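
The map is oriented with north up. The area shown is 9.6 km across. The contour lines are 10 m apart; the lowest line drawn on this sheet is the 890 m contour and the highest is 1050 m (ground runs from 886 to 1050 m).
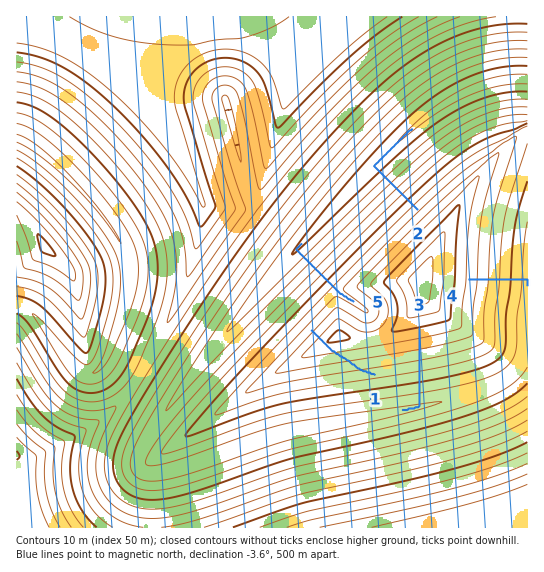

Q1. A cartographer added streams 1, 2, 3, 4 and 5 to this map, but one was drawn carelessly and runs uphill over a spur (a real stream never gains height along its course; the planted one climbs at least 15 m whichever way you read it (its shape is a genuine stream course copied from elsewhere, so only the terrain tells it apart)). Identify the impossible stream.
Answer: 1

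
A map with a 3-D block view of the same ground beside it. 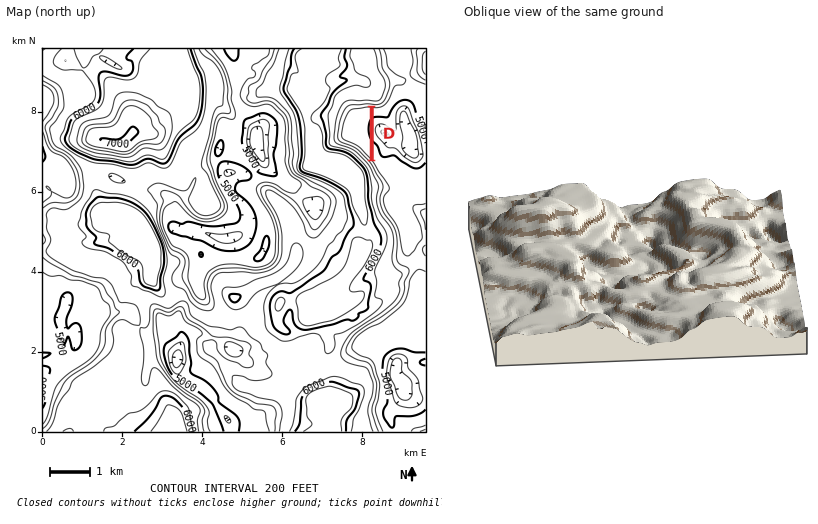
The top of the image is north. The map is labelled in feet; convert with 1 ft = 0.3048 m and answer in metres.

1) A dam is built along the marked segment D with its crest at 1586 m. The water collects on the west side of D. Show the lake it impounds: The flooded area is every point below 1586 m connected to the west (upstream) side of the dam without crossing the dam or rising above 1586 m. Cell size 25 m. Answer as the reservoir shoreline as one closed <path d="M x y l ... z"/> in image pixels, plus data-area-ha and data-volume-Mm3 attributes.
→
<path d="M370 107l-18 2-6 7-5 18 3 6 16 7 10 11 0-51z" data-area-ha="62" data-volume-Mm3="25.10"/>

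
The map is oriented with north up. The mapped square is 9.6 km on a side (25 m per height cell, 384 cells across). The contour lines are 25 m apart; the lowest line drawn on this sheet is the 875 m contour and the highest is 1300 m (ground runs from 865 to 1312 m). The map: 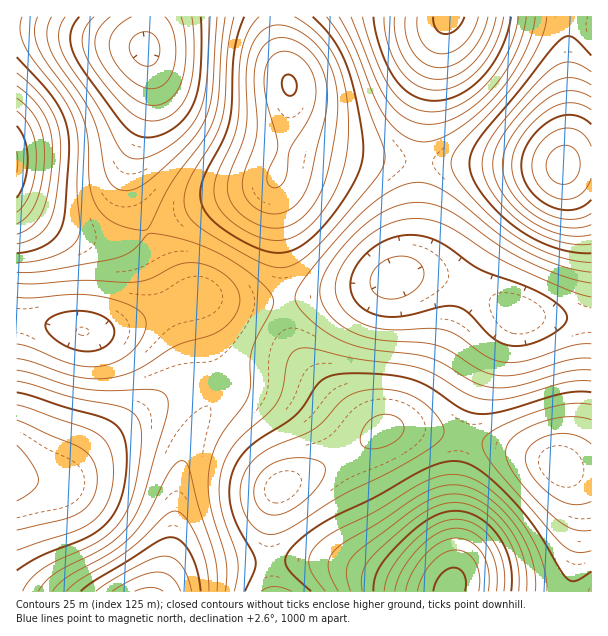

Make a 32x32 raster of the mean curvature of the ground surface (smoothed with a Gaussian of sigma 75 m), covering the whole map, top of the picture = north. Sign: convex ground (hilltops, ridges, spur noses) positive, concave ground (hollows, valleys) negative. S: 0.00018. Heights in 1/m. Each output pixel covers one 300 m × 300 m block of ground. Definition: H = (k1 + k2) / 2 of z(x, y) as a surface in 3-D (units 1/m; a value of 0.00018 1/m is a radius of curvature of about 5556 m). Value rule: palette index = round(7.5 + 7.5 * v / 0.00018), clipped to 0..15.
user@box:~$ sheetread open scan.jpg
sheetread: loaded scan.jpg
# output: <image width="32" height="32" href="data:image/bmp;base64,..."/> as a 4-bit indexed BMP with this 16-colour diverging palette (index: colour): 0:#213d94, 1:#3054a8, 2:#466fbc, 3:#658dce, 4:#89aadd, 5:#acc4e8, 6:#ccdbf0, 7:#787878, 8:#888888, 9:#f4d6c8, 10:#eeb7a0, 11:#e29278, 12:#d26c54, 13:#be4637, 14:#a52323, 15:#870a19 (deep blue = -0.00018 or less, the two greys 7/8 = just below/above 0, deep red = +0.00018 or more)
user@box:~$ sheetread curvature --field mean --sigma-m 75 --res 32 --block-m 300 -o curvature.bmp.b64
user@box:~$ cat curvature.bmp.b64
<image width="32" height="32" href="data:image/bmp;base64,Qk12AgAAAAAAAHYAAAAoAAAAIAAAACAAAAABAAQAAAAAAAACAAATCwAAEwsAABAAAAAAAAAAlD0hAKhUMAC8b0YAzo1lAN2qiQDoxKwA8NvMAHh4eACIiIgAyNb0AKC37gB4kuIAVGzSADdGvgAjI6UAGQqHAHVERDIjV5mGVFVUIAAVirmHd4dTI1eIdDNGZTAABIq6mau6dTNXmYVEV4dAAASKuqq93JUzWLyoZniYUgAmm7qaveyVM2ne65iaqWQiWLzKmb3clSNa7/26mqqGVYrNyoisy4UzWc7tuqq6mHis7sqYm8uWQ0ery6mau6mave7KqZq7l1RFeIiImry6qqzdy6qaqql2VVVmeJvMupiZvMu6mJmpl2VVVnirzLqHZ4q7qHZniZmGZmeJq7updlVomoZDNGiZh3eJqpmZmXVDRohkIRNXiYiImqmHeIh2QzRmQyETVnd3eJqYZVZ4hkMjRUQyNGZmVWeJhkIkZ4dTIzRVVWd3ZDNGeHUhE1d2UyNFd4iZmGQzRnh0IRJGZUM0VpmZqql1RFeZhTIjRVVEVom6mZqpdmeKu5dUNEREVnm7yod4iIiJvd25dlVVVWis7cllRWeJrN7tyod3dmaK3//ZZDRXibze7bmIiIh4rP//2mQ0VnibzcupiImZma3//+uGVVVmeKu6mIiJmZms7//sqHZVRFaKu6mHiIiIms7/3KmHUyI1i83Kh3ZmZnm83rqYdkIRNq3/7JdlREVnm8yYdlQhAUe///2nUyIjV5q6hlQxAAJZ3//8l0IQEkeaqWQyEAACWc/+yoZCEAFHm6lkMiEAE1i8yodlQxAAJpup"/>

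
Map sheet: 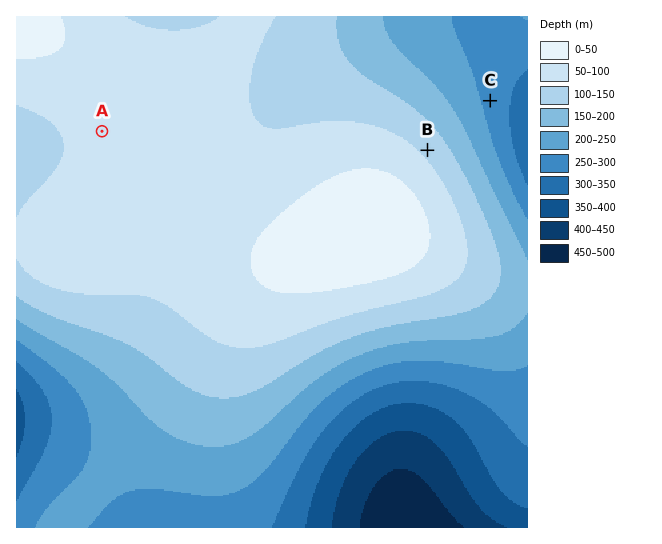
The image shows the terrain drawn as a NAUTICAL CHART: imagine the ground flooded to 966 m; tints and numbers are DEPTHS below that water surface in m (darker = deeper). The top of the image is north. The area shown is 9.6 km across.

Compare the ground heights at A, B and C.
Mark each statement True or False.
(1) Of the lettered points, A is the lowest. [False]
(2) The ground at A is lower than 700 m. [False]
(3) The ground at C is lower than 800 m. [True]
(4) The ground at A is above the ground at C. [True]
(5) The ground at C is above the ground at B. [False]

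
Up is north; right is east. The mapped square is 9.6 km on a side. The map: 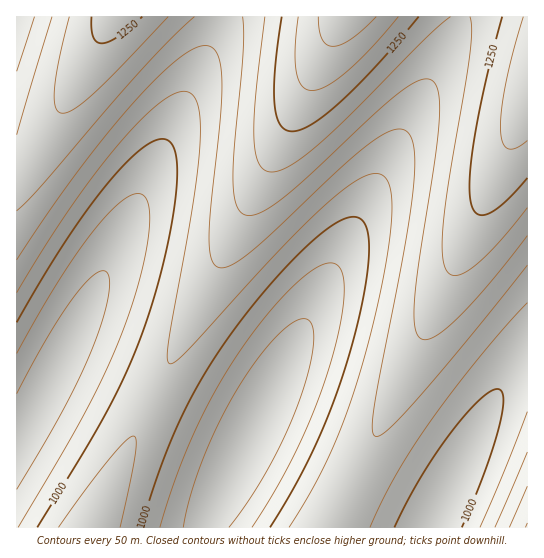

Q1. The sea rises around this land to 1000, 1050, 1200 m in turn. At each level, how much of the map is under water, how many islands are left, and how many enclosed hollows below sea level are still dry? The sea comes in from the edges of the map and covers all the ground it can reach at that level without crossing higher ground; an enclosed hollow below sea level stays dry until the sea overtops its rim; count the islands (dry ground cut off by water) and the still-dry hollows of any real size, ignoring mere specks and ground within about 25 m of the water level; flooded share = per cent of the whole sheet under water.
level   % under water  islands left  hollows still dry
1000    30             0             0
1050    46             0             0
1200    85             0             0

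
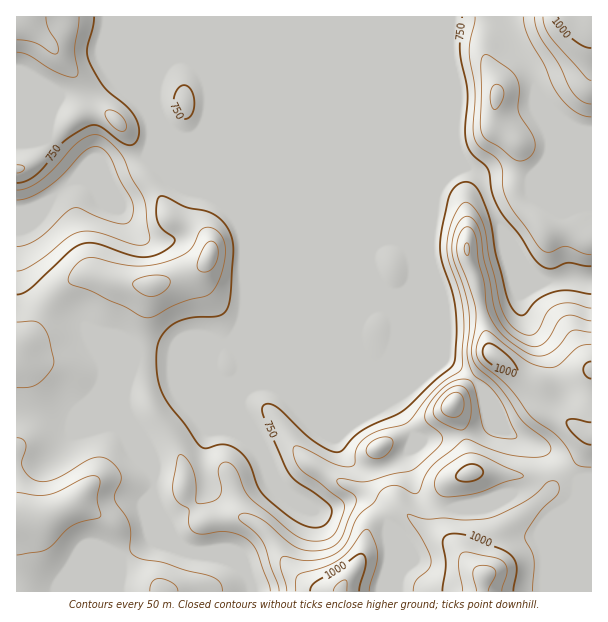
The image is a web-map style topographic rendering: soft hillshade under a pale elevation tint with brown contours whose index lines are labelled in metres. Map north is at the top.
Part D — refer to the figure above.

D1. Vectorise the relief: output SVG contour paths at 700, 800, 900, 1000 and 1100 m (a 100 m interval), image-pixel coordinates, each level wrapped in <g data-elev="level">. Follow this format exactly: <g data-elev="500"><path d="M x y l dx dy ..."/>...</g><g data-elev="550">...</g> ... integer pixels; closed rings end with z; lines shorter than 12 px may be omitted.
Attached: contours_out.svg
<g data-elev="700"><path d="M17 190l12-3 13-8 14-12 16-20 9-7 11-5 7 0 11 7 12 13 9 22 11 18 3 9 5 33-3 6-9 2-40-13-9-1-9 1-12 5-35 27-9 5-7 2"/></g><g data-elev="800"><path d="M222 591l-2-9-8-5-27-7-23-8-21-3-9-5-2-5 1-16-2-9-15-26 1-6 6-10 0-6-3-8-8-7-8-4-9 1-37 21-9 2-9 0-8-4-7-9-1-6 4-18-3-5-6-1"/><path d="M17 388l12-1 9-3 11-12 5-10-5-24-7-12-7-5-18 1"/><path d="M142 317l5 1 6-1 23-12 13-5 17-4 7-5 8-15 4-21-1-13-6-11-8-4-7 2-4 4-6 13-5 6-11 6-15 5-15 3-13 0-44-9-9 3-8 9-5 9 2 6 23 8 32 15z"/><path d="M591 308l-19-5-12 1-12 7-9 18-5 5-9 1-10-6-9-11-6-13-11-50-4-24-3-10-11-16-4-3-5 2-5 6-5 12-5 24 1 14 11 31 4 20 1 21-2 33-1 5-24 18-30 35-30 8-14 9-7 9-1 13-2 4-6 1-9-2-36-18-6-1-2 1 0 11 6 11 20 14 24 20 1 4-2 6-5 15-5 8-9 4-10 1-11-2-10-6-43-35-6-9-8-20-9-7-5 1-3 5 2 21-2 8-9 5-13 1-1-21-4-14-7-11-5-3-2 2-5 26 0 10 4 9 12 8 0 13 2 7 4 4 6 1 18-2 11 0 10 3 8 5 9 11 12 33 1 7"/><path d="M17 173l6-2 2-3-2-2-6-1"/><path d="M119 131l4 0 3-2 0-4-1-5-9-8-5-2-4 0-2 4 2 5 6 7z"/><path d="M17 52l12 3 31 19 11 3 5 0 2-5-3-24 4-31"/><path d="M475 17l-6 34 6 38-2 39 3 13 4 6 14 9 6 6 2 8 1 19 4 11 6 11 27 37 5 4 4 0 12-5 6 0 17 7 7 1"/></g><g data-elev="900"><path d="M457 429l5 1 5-3 3-7 1-9 0-10-3-8-4-6-5-1-7 1-9 6-7 9-3 9 1 5 4 4z"/><path d="M591 332l-15-2-4 1-17 19-7 4-8 2-13-3-20-14-12-13-8-17-3-25-6-23-3-27-5-7-6 1-6 9-1 14 18 57 1 16-5 26 2 10 5 8 16 13 8 9 20 31 25 20 4 6-1 5-4 3-7 2-23-1-22-6-26-11-4 1-33 27-6 9-5 13-3 4-4 0-12-6-6-2-8 2-6 4-7 12-16 13-11 26-11 11-10 5-15 3-29-4-2 3 0 6 7 25"/><path d="M493 108l2 2 3-3 6-11-1-7-5-4-4 0-3 6-1 10z"/><path d="M534 17l2 9 3 9 20 30 12 25 10 10 10 4"/></g><g data-elev="1000"><path d="M359 591l7-28-1-6-3-3-5 1-19 14-23 13-4 5-1 4"/><path d="M513 591l4-24-2-6-4-6-8-5-29-13-19-3-8 1-4 5 3 24-4 27"/><path d="M465 482l9-1 6-4 3-4-1-5-5-3-6-1-10 4-4 5-1 4 2 3z"/><path d="M591 422l-19-3-5 1-1 3 4 7 8 8 7 5 6 2"/><path d="M511 374l5 0 2-2-2-6-5-7-17-14-5-2-4 2-2 8 3 7 11 8z"/><path d="M591 361l-6 3-2 5 2 6 6 4"/><path d="M555 17l2 7 6 7 18 14 10 3"/></g><g data-elev="1100"><path d="M488 591l7-15 1-4-4-5-9-2-6 1-4 4 0 6 4 15"/></g>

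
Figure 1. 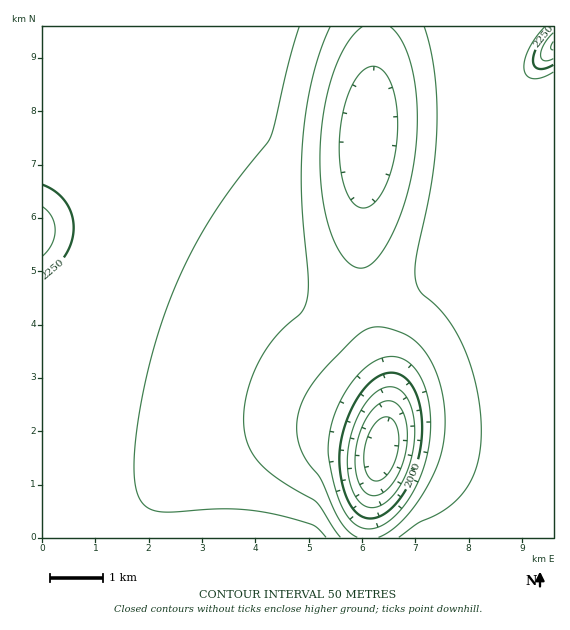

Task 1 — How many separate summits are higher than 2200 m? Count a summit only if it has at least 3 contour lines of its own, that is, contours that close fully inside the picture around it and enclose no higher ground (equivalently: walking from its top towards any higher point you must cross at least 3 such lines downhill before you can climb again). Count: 0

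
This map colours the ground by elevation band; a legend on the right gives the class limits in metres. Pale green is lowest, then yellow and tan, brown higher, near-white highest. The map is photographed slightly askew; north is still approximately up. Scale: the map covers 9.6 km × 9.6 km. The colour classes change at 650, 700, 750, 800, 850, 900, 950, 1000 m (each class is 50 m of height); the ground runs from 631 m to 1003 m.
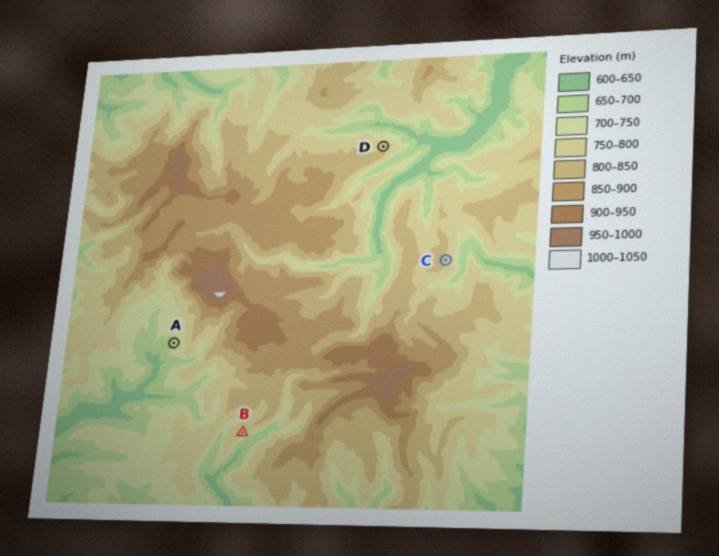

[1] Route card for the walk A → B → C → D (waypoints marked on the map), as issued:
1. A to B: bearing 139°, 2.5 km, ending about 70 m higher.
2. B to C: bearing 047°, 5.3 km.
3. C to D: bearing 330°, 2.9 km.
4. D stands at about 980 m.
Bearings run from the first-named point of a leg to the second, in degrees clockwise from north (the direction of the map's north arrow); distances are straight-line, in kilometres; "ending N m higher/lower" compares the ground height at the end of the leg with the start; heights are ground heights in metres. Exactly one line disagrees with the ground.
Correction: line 4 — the height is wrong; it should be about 780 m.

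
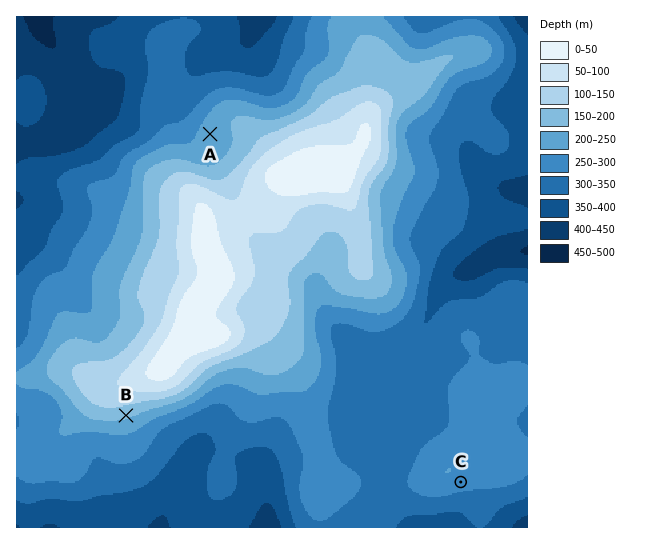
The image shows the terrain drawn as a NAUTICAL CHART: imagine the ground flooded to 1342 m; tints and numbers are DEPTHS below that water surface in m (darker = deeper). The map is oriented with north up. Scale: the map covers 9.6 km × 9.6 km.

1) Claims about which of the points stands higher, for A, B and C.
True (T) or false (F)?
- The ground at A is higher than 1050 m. T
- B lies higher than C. T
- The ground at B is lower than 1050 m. F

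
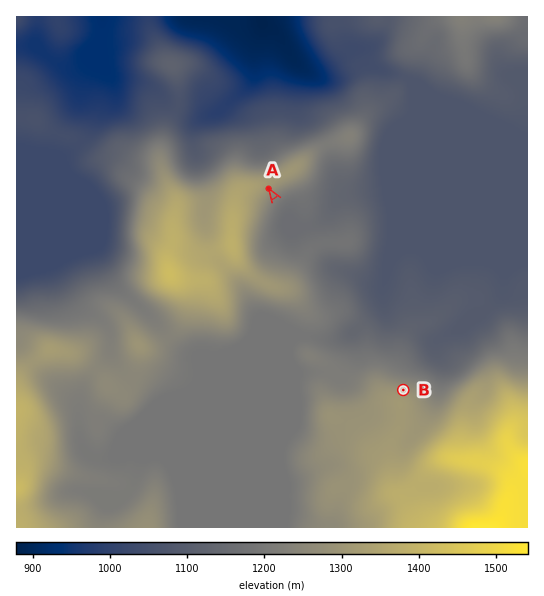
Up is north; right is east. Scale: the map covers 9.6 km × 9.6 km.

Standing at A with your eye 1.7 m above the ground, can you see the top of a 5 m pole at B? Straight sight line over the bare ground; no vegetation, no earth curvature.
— yes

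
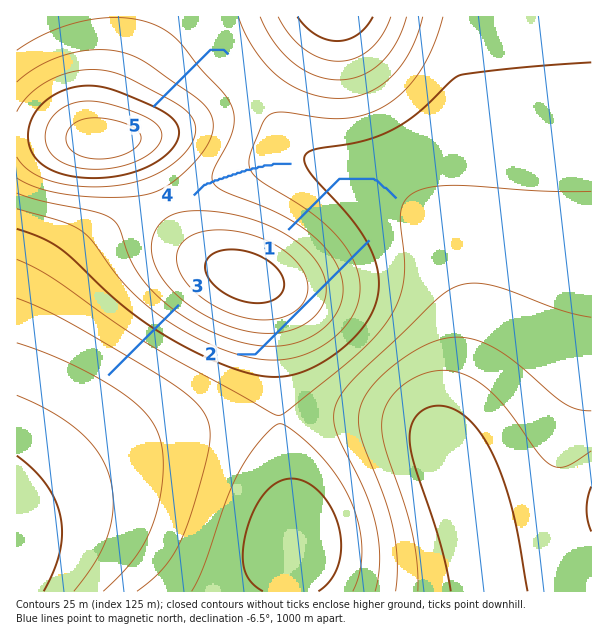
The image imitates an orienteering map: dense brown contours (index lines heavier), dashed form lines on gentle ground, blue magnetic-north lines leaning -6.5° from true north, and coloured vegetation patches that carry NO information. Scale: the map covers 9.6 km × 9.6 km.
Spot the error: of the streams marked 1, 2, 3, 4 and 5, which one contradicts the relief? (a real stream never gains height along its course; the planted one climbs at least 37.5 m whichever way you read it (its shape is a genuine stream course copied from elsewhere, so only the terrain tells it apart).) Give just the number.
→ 2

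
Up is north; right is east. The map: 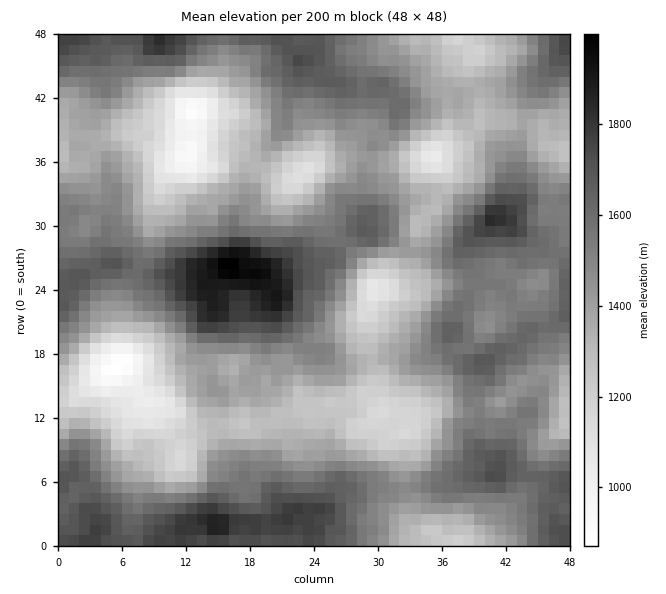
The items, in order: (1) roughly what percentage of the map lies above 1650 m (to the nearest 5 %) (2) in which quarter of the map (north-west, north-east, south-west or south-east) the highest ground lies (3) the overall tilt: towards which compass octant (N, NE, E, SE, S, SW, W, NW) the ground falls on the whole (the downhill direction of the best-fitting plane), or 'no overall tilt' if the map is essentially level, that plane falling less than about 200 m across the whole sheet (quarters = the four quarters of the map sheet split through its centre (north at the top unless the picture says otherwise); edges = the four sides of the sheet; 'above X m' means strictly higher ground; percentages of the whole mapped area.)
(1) Ground above 1650 m makes up about 20 % of the sheet.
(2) The highest point lies in the north-west quarter of the map.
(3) There is no overall tilt: the best-fitting plane is nearly level.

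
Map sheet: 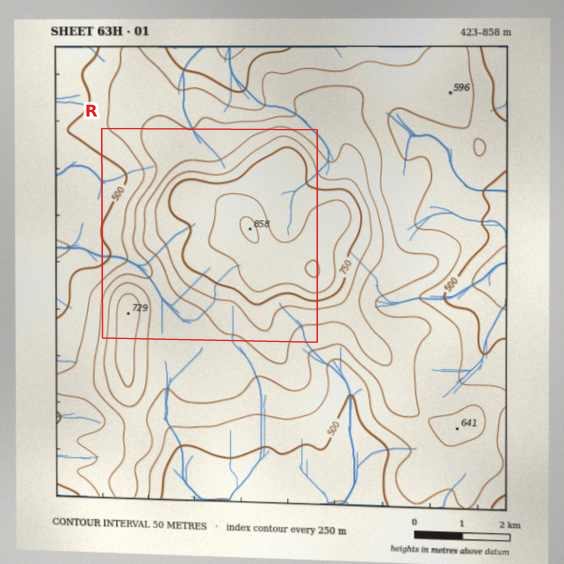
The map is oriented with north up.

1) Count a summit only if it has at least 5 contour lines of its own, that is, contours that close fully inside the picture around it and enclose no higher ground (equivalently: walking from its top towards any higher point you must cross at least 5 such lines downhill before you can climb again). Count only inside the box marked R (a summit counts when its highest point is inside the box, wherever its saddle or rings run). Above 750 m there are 1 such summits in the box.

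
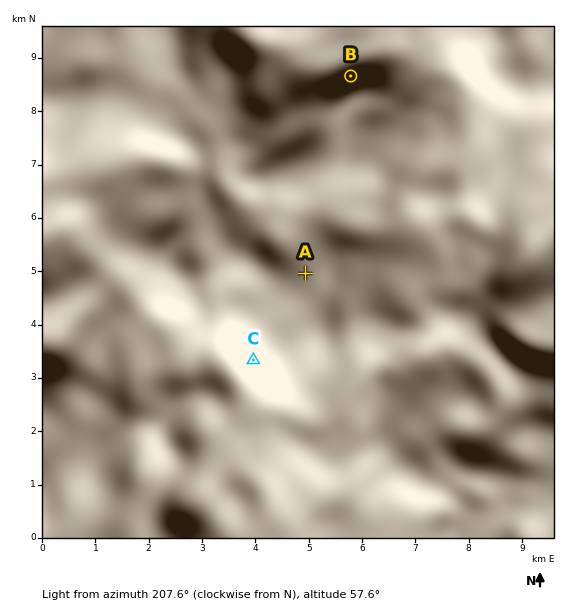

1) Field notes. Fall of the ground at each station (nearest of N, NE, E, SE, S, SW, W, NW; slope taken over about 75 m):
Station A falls NE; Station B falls NW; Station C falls SW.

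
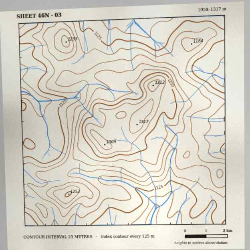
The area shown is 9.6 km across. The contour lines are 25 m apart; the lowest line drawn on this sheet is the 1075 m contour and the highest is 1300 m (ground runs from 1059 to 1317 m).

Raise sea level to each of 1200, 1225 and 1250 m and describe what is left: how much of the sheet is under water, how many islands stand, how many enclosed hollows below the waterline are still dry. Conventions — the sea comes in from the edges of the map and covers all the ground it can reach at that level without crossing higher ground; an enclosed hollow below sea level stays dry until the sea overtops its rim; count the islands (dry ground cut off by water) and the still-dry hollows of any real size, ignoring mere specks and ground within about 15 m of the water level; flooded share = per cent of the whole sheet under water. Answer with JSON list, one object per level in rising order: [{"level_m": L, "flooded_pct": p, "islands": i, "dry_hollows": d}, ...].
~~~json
[{"level_m": 1200, "flooded_pct": 75, "islands": 3, "dry_hollows": 0}, {"level_m": 1225, "flooded_pct": 83, "islands": 2, "dry_hollows": 0}, {"level_m": 1250, "flooded_pct": 89, "islands": 1, "dry_hollows": 0}]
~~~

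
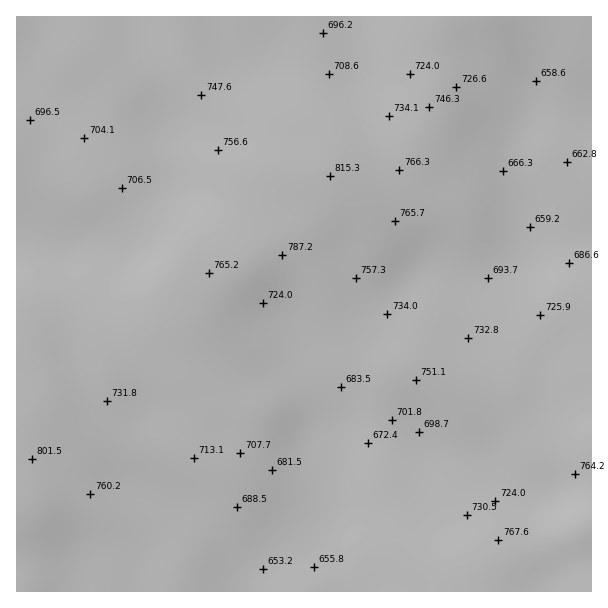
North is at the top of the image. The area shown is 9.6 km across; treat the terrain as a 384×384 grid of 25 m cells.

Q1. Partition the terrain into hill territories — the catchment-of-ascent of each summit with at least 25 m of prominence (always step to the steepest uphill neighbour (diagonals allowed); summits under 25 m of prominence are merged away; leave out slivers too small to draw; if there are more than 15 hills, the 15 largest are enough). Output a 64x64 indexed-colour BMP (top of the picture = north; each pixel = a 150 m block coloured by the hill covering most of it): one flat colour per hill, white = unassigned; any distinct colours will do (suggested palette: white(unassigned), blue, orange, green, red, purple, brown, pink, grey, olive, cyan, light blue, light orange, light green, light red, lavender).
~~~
<image width="64" height="64" href="data:image/bmp;base64,Qk12CAAAAAAAAHYAAAAoAAAAQAAAAEAAAAABAAQAAAAAAAAIAAATCwAAEwsAABAAAAAAAAAA////ALR3HwAOf/8ALKAsACgn1gC9Z5QAS1aMAMJ34wB/f38AIr28AM++FwDox64AeLv/AIrfmACWmP8A1bDFADMzMzMzMzMzMzMzMzMxEREREiIiIiIiIiIiIiIiIiIiMzMzMzMzMzMzMzMzMzERERESIiIiIiIiIiIiIiIiIiIzMzMzMzMzMzMzMzMzMRERERIiIiIiIiIiIiIiIiIiIjMzMzMzMzMzMzMzMzMzERERIiIiIiIiIiIiIiIiIiIiMzMzMzMzMzMzMzMzMzMxERIiIiIiIiIiIiIiIiIiIiIzMzMzMzMzMzMzMzMzMzMxEiIiIiIiIiIiIiIiIiIiIjMzMzMzMzMzMzMzMzMzMzMiIiIiIiIiIiIiIiIiIiIiMzMzMzMzMzMzMzMzMzMzMzIiIiIiIiIiIiIiIiIiIiIzMzMzMzMzMzMzMzMzMzMzMiIiIiIiIiIiIiIiIiIiIjMzMzMzMzMzMzMzMzMzMzMyIiIiIiIiIiIiIiIiIiIiMzMzMzMzMzMzMzMzMzMzMzIiIiIiIiIiIiIiIiIiIiIzMzMzMzMzMzMzMzMzMzMzMyIiIiIiIiIiIiIiIiIiIjMzMzMzMzMzMzMzMzMzMzMzIiIiIiIiIiIiIiIiIiIiMzMzMzMzMzMzMzMzMzMzMzMiIiIiIiIiIiIiIiIiIiIzMzMzMzMzMzMzMzMzMzMzMyIiIiIiIiIiIiIiIiIiIjMzMzMzMzMzMzMzMzMxERETIiIiIiIiIiIiIiIiIiIiMzMzMzMzMzMzMzMzEREREREiIiIiIiIiIiIiIiIiIiIzMzMzMzMzMzMzMRERERERESIiIiIiIiIiIiIiIiIiIjMzMzMzMzMzMxERERERERERIiIiIiIiIiIiIiIiIiIiMzMzMzMzMzMREREREREREREiIiIiIiIiIiIiIiIiIiIzMzMzMzMzMREREREREREREiIiIiIiIiIiIiIiIiIiIjMzMzMzMzMRERERERERERESIiIiIiIiIiIiIiIiIiIiMzMzMzMzMxERERERERERERIiIiIiIiIiIiIiIiIiIiIzMzMzMzMzEREREREREREREiIiIiIiIiIiIiIiIiIiIjMzMzMzMzMRERERERERERESIiIiIiIiIiIiIiIiIiIiMzMzMzMzMREREREREREREREiIiIiIiIiIiIiIiIiIiIzMzMzMzMxEREREREREREREREiIiIiIiIiIiIiIiIiIjMzMzMzMxERERERERERERERERIiIiIiIiIiIiIiIiIiMzMzMzMzERERERERERERERERESIiIiIiIiIiIiIiIiIzMzMzMzEREREREREREREREREREiIiIiIiIiIiIiIiIjMzMzMzMRERERERERERERERERERIiIiIiIiIiIiIiIiMzMzMzMRERERERERERERERERERESIiIiIiIiIiIiIiIzMzMzMxEREREREREREREREREREREiIiIiIiIiIiIiIjMzMzMxERERERERERERERERERERERIiIiIiIiIiIiIiMzMzMzERERERERERERERERERERERESIiIiIiIiIiIiIzMzMzMREREREREREREREREREREREREiIiIiIiIiIiIjMzMzMRERERERERERERERERERERERERERERESIiIiIiMzMzMREREREREREREREREREREREREREREREREiIiIiIzMxERERERERERERERERERERERERERERERERERIiIiIhERERERERERERERERERERERERERERERERERERESIiIiEREREREREREREREREREREREREREREREREREREREiIhERERERERERERERERERERERERERERERERERERERESIRERERERERERERERERERERERERERERERERERERERERERERERERERERERERERERERERERERERERERERERERERERERERERERERERERERERERERERERERERERERERERERERERERERERERERERERERERERERERERERERERERERERERERERERERERERERERERERERERERERERERERERERERERERERERERERERERERERERERERERERERERERERERERERERERERERERERERERERERERERERERERERERERERERERERERERERERERERERERERERERERERERERERERERERERERERERERERERERERERERERERERERERERERERERERERERERERERERERERERERERERERERERERERERERERERERERERERERERERERERERERERERERERERERERERERERERERERERERERERERERERERERERERERERERERERERERERERERERERERERERERERERERERERERERERERERERERERERERERERERERERERERERERERERERERERERERERERERERERERERERERERERERERERERERERERERERERERERERERERERERERERERERERERERERERERERERERERERERERERERERERERERERERERERERERERERERERERERERERERERERERERERERERERERERERERERERERERERERERERERERERERERERERERERERERERERERERERERERERERERERERERERERERERERERERERERERERERERERERERERERERERERERERERERERERERERERERERERERERERERERERERERERERERERERERERERERERERERERERERERERERERERERERERERERERERER"/>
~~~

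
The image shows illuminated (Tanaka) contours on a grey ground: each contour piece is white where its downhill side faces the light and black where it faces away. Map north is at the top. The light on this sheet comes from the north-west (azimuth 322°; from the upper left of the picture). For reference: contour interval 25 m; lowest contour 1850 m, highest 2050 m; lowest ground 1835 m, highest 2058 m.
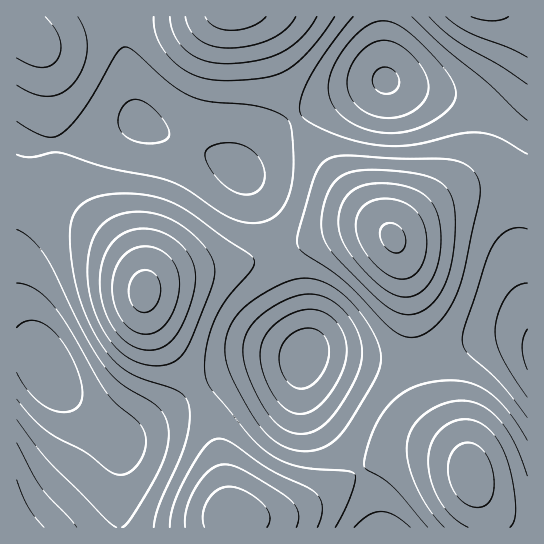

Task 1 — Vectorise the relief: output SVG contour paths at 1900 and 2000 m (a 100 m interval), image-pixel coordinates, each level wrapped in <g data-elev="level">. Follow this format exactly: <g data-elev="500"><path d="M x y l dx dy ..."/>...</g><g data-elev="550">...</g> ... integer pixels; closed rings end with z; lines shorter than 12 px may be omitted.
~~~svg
<g data-elev="1900"><path d="M293 433l-10-4-8-7-15-21-15-34-2-12 0-12 3-9 6-9 18-16 25-13 11-2 11 1 9 3 9 5 16 16 6 11 4 11 1 10-1 10-3 13-7 15-12 18-10 13-8 7-10 5-9 2z"/><path d="M527 397l-25-40-5-14-2-12 3-17 8-17 9-10 12-4"/><path d="M17 283l8 1 9 4 17 15 18 24 37 65 9 11 26 22 3 6 2 8-1 8-3 10-5 9-8 7-8 2-8-2-28-21-27-14-12-8-15-13-14-18"/><path d="M242 194l-15-7-15-16-7-14 1-6 3-4 13-4 15 0 13 6 9 9 6 13-2 14-8 8-6 2z"/><path d="M147 143l-17-4-7-5-4-6-1-7 2-8 4-8 6-5 9 0 10 5 11 10 8 14 1 6-2 4-8 3z"/><path d="M383 133l-21-5-19-11-11-14-4-16 2-10 4-11 15-23 17-17 9-4 8-1 10 2 9 4 23 20 24 28 6 11 1 8-2 8-5 7-20 14-23 9z"/></g><g data-elev="2000"><path d="M296 527l3-8-1-6-2-7-6-7-45-28-11-5-9-2-8 2-7 4-13 16-10 21-2 11 0 9"/><path d="M510 527l5-9 0-16-4-27-6-22-8-15-10-10-10-7-12-2-15 4-12 10-8 13-2 17 4 20 8 19 13 15 15 10"/><path d="M145 350l9 0 8-3 8-5 7-8 7-12 6-17 4-16 2-12-4-18-13-16-17-11-9-3-11 0-17 4-8 5-6 7-9 17-2 23 4 22 10 22 15 15 8 4z"/><path d="M401 297l9 0 10-4 8-8 6-11 5-15 2-16-1-16-3-14-4-8-6-8-8-5-9-4-27-5-12 1-10 2-12 8-8 12-3 16 3 16 10 17 19 22 16 13z"/><path d="M185 17l5 13 9 10 14 6 16 2 21-2 20-7 16-10 10-12"/><path d="M471 17l11 3 11 1 9-1 6-3"/></g>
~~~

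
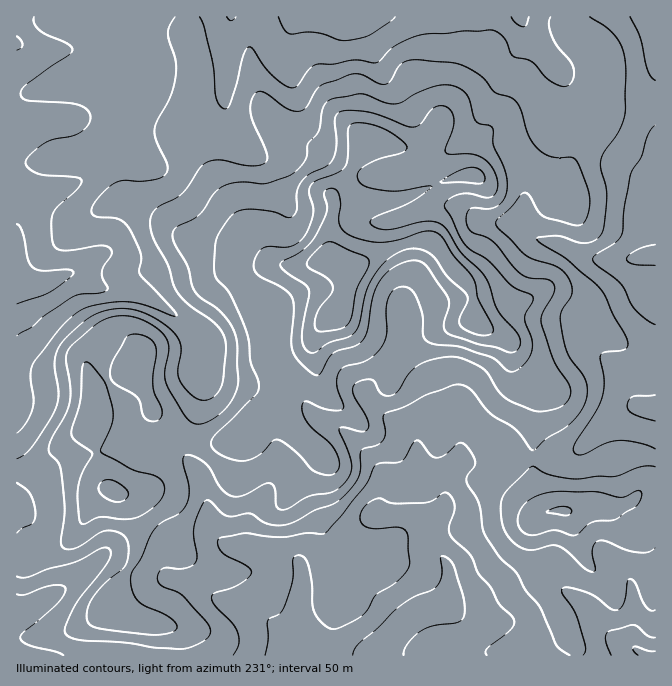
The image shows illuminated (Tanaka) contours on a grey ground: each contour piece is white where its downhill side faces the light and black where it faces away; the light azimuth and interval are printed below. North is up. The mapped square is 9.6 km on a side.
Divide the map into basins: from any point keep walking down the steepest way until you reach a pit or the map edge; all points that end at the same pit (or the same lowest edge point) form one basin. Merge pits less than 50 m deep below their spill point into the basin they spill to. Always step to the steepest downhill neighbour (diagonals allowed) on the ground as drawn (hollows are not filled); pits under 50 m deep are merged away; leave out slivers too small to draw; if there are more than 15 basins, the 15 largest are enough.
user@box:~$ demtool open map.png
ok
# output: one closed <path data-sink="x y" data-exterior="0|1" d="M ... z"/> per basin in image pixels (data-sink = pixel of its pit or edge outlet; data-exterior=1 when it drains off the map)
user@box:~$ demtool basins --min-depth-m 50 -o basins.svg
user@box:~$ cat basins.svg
<path data-sink="378 655" data-exterior="1" d="M430 241l-16 0-22 7-38 20-6 0-18-10-26 8-26 1-9 11-11 29 0 13 10 20 1 17 5 6 6 1 31-19-11 13-19 15-2 5 4 9 1 16-4 5-26 11-22 20-10 4-18 0-17-5-18-10-15-15-13-31-3-14-38 16-7 8 0 18-5 15-11 11-40 28-12 5-9 1 0 88 19 0 30-14 14-16 14-26 11-11 8-2 14 9 8 16 4 13-2 27-7 14-16 27 1 9 10 12 6 3 32 5 13 5 4 8 1 19 395 0 1-9-15-29-18-24-7-17-3-50 3-9 10-6-8-17-5-20 0-32 5-30 0-31-4-7-16-17-7-15-6-5-21-10-10-8-1-25-5-12-17-16-12-19z"/><path data-sink="17 283" data-exterior="1" d="M105 79l-27 0-38 12-24 4 1 374 8 0 12-5 40-28 11-11 3-7 2-26 7-8 38-16 3 14 13 31 15 15 18 10 17 5 18 0 10-4 22-20 26-11 4-5-1-16-4-9 2-5 28-25-1-2-28 18-9-4-3-10 0-10-10-20 0-13 15-35 5-6 10-1-10-1-6-3-23-26-33-58-5-22-7-13-14-13-18-3-20-8-32-35z"/><path data-sink="310 17" data-exterior="1" d="M567 16l-378 0-1 14 10 37 0 15-4 15 0 30 15 23 5 22 9 18 10 13 13 27 18 23 14 11 10 2 24-2 19-7-2-2 0-28 5-24 1 1 17 0 2-1 30 0 16-4 54-21 23-2 28-18 10 0 10 5 29 18 8 8 2-14 32-65 7-27 0-18-4-8-15-18-15-11z"/><path data-sink="655 255" data-exterior="1" d="M655 16l-87 1 1 11 15 11 15 18 4 8 0 18-7 27-32 65-2 14-8-8-29-18-10-5-10 0-28 18-23 2-54 21-16 4-30 0-2 1-17 0-1-1-5 24 2 31 17 10 6 0 38-20 22-7 16 0 9 7 12 19 17 16 5 12 2 26 3 2 7-2 20-13 23-9 16-8 11 0 24 12 23 26 38 29 7 3 8 0z"/><path data-sink="655 408" data-exterior="1" d="M555 291l-11 0-16 8-13 4-23 15-14 5 27 15 6 5 7 15 16 17 4 7 0 31-5 30 0 32 1 10 10 25 3 3 25-2 15-5 38-2 15-11 16-5 0-126-9-1-7-3-38-29-23-26z"/><path data-sink="655 655" data-exterior="1" d="M655 489l-11 2-19 13-38 2-15 5-22 0-11 5-5 6-1 25 5 37 28 43 10 20 1 9 79-1z"/><path data-sink="17 614" data-exterior="1" d="M112 489l-8 2-11 11-14 26-14 16-30 14-19 2 1 96 162-1 0-18-4-8-13-5-32-5-6-3-10-12-1-9 16-27 7-14 2-27-4-13-8-16z"/><path data-sink="17 43" data-exterior="1" d="M57 16l-41 1 1 77 23-3 38-12 37 2 5 2 8 8 6 9 18 18 20 8 13 2 11 4-2-35 4-15 0-15-9-34-29-4-20-6-68 1-14-3z"/>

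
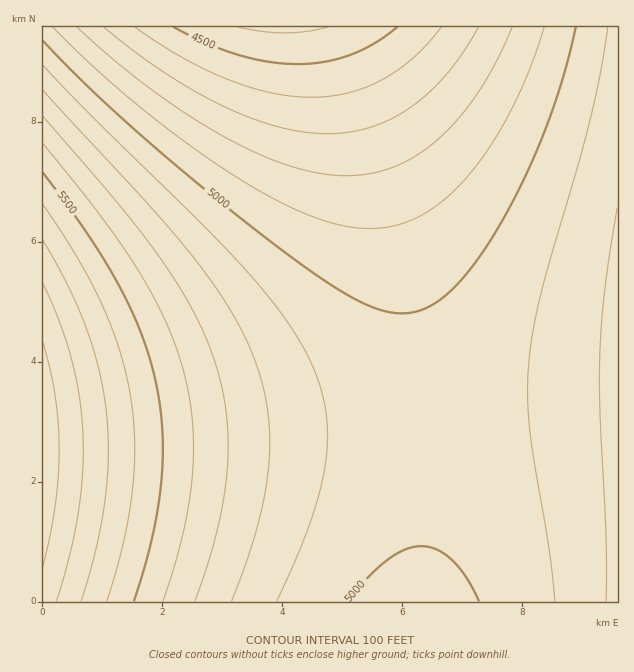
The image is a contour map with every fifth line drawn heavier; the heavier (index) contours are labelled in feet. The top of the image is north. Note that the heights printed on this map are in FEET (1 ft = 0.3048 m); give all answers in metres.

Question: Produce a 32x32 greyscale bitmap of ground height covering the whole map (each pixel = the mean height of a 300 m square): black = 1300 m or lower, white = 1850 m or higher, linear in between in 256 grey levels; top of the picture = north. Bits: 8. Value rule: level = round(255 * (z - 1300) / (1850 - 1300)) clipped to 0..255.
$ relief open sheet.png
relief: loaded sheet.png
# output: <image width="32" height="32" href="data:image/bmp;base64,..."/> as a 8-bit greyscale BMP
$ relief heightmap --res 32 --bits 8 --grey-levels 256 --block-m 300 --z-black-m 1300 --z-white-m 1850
<image width="32" height="32" href="data:image/bmp;base64,Qk02CAAAAAAAADYEAAAoAAAAIAAAACAAAAABAAgAAAAAAAAEAAATCwAAEwsAAAABAAAAAAAAAAAAAAEBAQACAgIAAwMDAAQEBAAFBQUABgYGAAcHBwAICAgACQkJAAoKCgALCwsADAwMAA0NDQAODg4ADw8PABAQEAAREREAEhISABMTEwAUFBQAFRUVABYWFgAXFxcAGBgYABkZGQAaGhoAGxsbABwcHAAdHR0AHh4eAB8fHwAgICAAISEhACIiIgAjIyMAJCQkACUlJQAmJiYAJycnACgoKAApKSkAKioqACsrKwAsLCwALS0tAC4uLgAvLy8AMDAwADExMQAyMjIAMzMzADQ0NAA1NTUANjY2ADc3NwA4ODgAOTk5ADo6OgA7OzsAPDw8AD09PQA+Pj4APz8/AEBAQABBQUEAQkJCAENDQwBEREQARUVFAEZGRgBHR0cASEhIAElJSQBKSkoAS0tLAExMTABNTU0ATk5OAE9PTwBQUFAAUVFRAFJSUgBTU1MAVFRUAFVVVQBWVlYAV1dXAFhYWABZWVkAWlpaAFtbWwBcXFwAXV1dAF5eXgBfX18AYGBgAGFhYQBiYmIAY2NjAGRkZABlZWUAZmZmAGdnZwBoaGgAaWlpAGpqagBra2sAbGxsAG1tbQBubm4Ab29vAHBwcABxcXEAcnJyAHNzcwB0dHQAdXV1AHZ2dgB3d3cAeHh4AHl5eQB6enoAe3t7AHx8fAB9fX0Afn5+AH9/fwCAgIAAgYGBAIKCggCDg4MAhISEAIWFhQCGhoYAh4eHAIiIiACJiYkAioqKAIuLiwCMjIwAjY2NAI6OjgCPj48AkJCQAJGRkQCSkpIAk5OTAJSUlACVlZUAlpaWAJeXlwCYmJgAmZmZAJqamgCbm5sAnJycAJ2dnQCenp4An5+fAKCgoAChoaEAoqKiAKOjowCkpKQApaWlAKampgCnp6cAqKioAKmpqQCqqqoAq6urAKysrACtra0Arq6uAK+vrwCwsLAAsbGxALKysgCzs7MAtLS0ALW1tQC2trYAt7e3ALi4uAC5ubkAurq6ALu7uwC8vLwAvb29AL6+vgC/v78AwMDAAMHBwQDCwsIAw8PDAMTExADFxcUAxsbGAMfHxwDIyMgAycnJAMrKygDLy8sAzMzMAM3NzQDOzs4Az8/PANDQ0ADR0dEA0tLSANPT0wDU1NQA1dXVANbW1gDX19cA2NjYANnZ2QDa2toA29vbANzc3ADd3d0A3t7eAN/f3wDg4OAA4eHhAOLi4gDj4+MA5OTkAOXl5QDm5uYA5+fnAOjo6ADp6ekA6urqAOvr6wDs7OwA7e3tAO7u7gDv7+8A8PDwAPHx8QDy8vIA8/PzAPT09AD19fUA9vb2APf39wD4+PgA+fn5APr6+gD7+/sA/Pz8AP39/QD+/v4A////AN7Tyb+1rKSbk4yFf3p1cW1qaGZlZGVlZ2lrb3J2e4CF4dbMwrivpp6Wj4iCfHdzb2xpZ2ZmZmdoamxvc3d7gIXk2c/Fu7KpoJiRioR+eXVxbWtpaGdnaGlrbXBzd3uAhebb0ce9tKujm5OMhoB7dnJvbGtpaGhpamxucXR4fICF6N3Tyb+2raSclY6Hgnx4dHFubGpqamprbW9xdXh8gIXq39XLwbeupp6Wj4mDfnl1cm9tbGtra2xucHJ1eX2Bhevg1szCuK+nn5eQioR/enZzcG5tbGtsbW5wc3Z5fYGF7OHXzMO5sKifmJGKhX97d3Nxb21sbG1ub3Fzdnp9gYbs4dfNw7mwqKCYkYuFgHt3dHFvbm1tbW5wcXR3en6Chuzh18zDubCooJiRi4WAe3d0cW9ubW1tbnBydHd6foKG6+DWzMK4r6efl5CKhH97d3Rxb25tbW5vcHJ1d3t+gobp39TKwLeupp6Wj4mEfnp2c3Fvbm1tbW9wcnV4e36Chufd0si/tayknJWOiIJ9eXVycG5tbGxtbnBydXh7foKG5drQxryzqqKak4yGgHx3dHFvbWxsbGxucHJ0d3t+gobi183DubCnn5eQiYN+eXVyb21sa2prbG1vcXR3en6Cht7Uyb+2raSclI2GgXt3c3Bta2ppaWlqbG5wc3Z6foKG2s/Fu7KooJiQiYN9eHRwbWppZ2dnaGlrbW9ydnl9gYbVy8C2raSbk4yFf3l0cGxqZ2ZlZWVmZ2lrbnF1eX2BhdDFu7Gon5aOh4B6dXBsaWZkY2JiYmNlZ2ptcHR4fICFyr+1q6KZkYmCe3Vwa2dkYmBfXl9fYWNlaGtvcnd7f4TDua6lm5OKg3x1cGpmY2BdXFtbW1xeYGNmaW1xdXp+g7yyp56UjIR8dW9pZWBdWlhXV1dXWVtdYGNna290eX2Ctaqglo2EfHVuaGNeWldVU1JSUlNVV1pdYGRpbXJ3fIGtopiOhX11bWdhXFhUUU9NTU1NT1FTVlpeYmdrcHZ7gKSaj4Z9dG1lX1lVUE1KSEdHR0hKTE9SVltfZGlvdHp/m5GHfXRsZF1XUU1JRkNCQUFCQ0VIS05TV1xhZ21yeH6Sh310a2NbVE5JRUE+PDs6Ozw9QENGSk9UWV9la3F3fYh+dGphWVJLRUA8OTY0MzM0NTc6PUFGS1BWXGJob3V8fnRqYFhQSEI8NzMwLi0sLC0vMTQ4PUFHTFNZX2ZtdHp0amBWTkY/ODMuKygmJSQlJigrLzM4PUNJT1ZdZGtyeWpfVUxDPDUvKSUhHx0cHB0fIiUpLTI4PkVMU1piaXF4X1VLQjkxKyUgGxgWFRQUFhgbHiMoLTM6QUhQWGBnb3c="/>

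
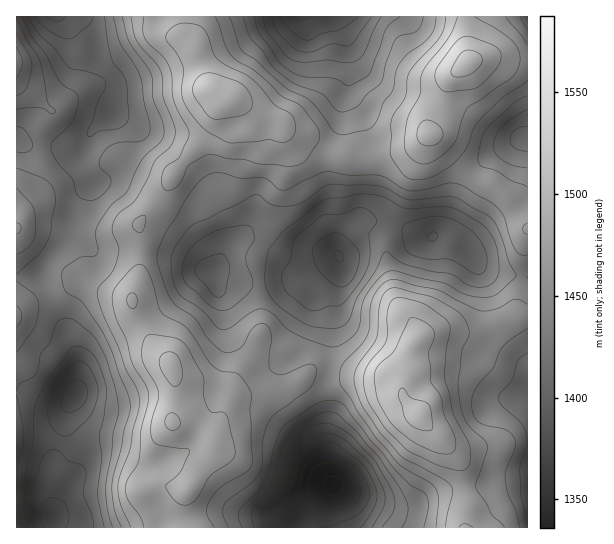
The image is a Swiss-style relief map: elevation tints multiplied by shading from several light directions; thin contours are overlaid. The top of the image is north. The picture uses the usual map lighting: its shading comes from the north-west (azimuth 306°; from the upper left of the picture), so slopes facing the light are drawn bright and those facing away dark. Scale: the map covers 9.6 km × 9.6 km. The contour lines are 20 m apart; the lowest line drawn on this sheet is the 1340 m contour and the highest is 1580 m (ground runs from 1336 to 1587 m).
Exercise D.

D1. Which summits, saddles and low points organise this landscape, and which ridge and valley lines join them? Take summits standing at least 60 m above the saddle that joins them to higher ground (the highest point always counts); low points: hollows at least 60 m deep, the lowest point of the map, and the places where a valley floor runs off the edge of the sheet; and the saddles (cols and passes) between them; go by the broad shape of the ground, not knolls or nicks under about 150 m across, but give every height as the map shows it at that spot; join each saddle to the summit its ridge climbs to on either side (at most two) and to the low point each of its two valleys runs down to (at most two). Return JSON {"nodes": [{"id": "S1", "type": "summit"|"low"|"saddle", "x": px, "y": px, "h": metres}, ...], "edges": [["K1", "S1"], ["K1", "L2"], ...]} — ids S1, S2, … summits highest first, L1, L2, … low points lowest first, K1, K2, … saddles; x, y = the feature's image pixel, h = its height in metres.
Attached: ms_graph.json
{"nodes": [
{"id": "S1", "type": "summit", "x": 469, "y": 61, "h": 1587},
{"id": "S2", "type": "summit", "x": 419, "y": 415, "h": 1587},
{"id": "S3", "type": "summit", "x": 221, "y": 95, "h": 1578},
{"id": "S4", "type": "summit", "x": 17, "y": 62, "h": 1530},
{"id": "L1", "type": "low", "x": 334, "y": 486, "h": 1336},
{"id": "L2", "type": "low", "x": 302, "y": 17, "h": 1377},
{"id": "L3", "type": "low", "x": 53, "y": 519, "h": 1390},
{"id": "L4", "type": "low", "x": 55, "y": 17, "h": 1395},
{"id": "L5", "type": "low", "x": 339, "y": 255, "h": 1399},
{"id": "K1", "type": "saddle", "x": 141, "y": 322, "h": 1535},
{"id": "K2", "type": "saddle", "x": 186, "y": 519, "h": 1531},
{"id": "K3", "type": "saddle", "x": 142, "y": 251, "h": 1514},
{"id": "K4", "type": "saddle", "x": 369, "y": 159, "h": 1512},
{"id": "K5", "type": "saddle", "x": 330, "y": 369, "h": 1494},
{"id": "K6", "type": "saddle", "x": 521, "y": 277, "h": 1481},
{"id": "K7", "type": "saddle", "x": 51, "y": 298, "h": 1473},
{"id": "K8", "type": "saddle", "x": 41, "y": 147, "h": 1463}],
"edges": [["K1", "S3"], ["K1", "L3"], ["K1", "L5"], ["K2", "S3"], ["K2", "L1"], ["K2", "L3"], ["K3", "S3"], ["K3", "L4"], ["K3", "L5"], ["K4", "S1"], ["K4", "S3"], ["K4", "L2"], ["K4", "L5"], ["K5", "S2"], ["K5", "L1"], ["K5", "L5"], ["K6", "S2"], ["K6", "S1"], ["K6", "L5"], ["K7", "S3"], ["K7", "L3"], ["K7", "L4"], ["K8", "S3"], ["K8", "S4"], ["K8", "L4"]]}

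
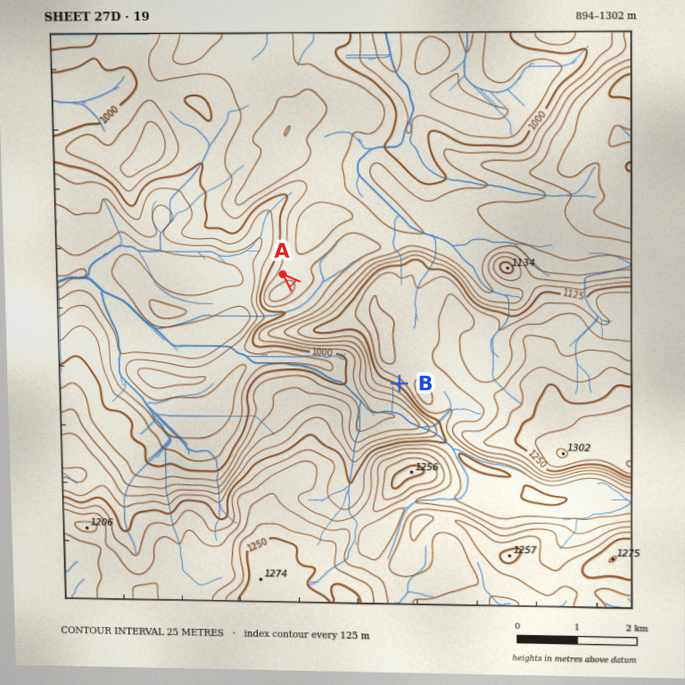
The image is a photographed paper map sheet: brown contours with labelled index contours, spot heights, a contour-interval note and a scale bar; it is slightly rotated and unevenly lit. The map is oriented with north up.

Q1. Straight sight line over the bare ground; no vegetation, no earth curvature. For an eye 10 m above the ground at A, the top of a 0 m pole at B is hidden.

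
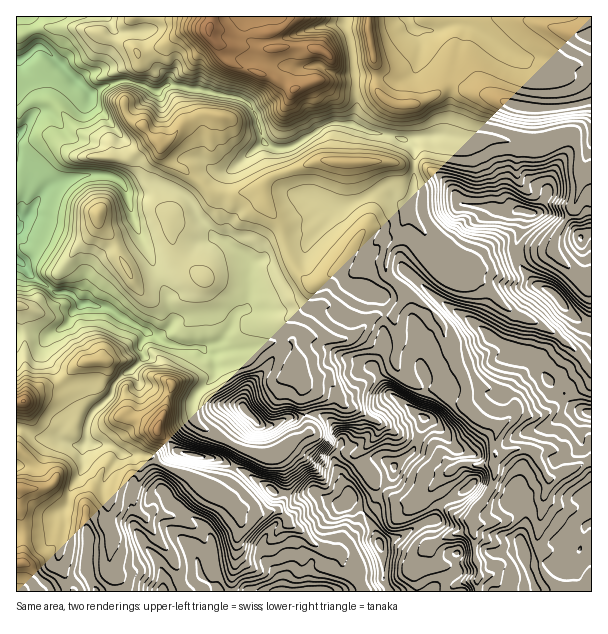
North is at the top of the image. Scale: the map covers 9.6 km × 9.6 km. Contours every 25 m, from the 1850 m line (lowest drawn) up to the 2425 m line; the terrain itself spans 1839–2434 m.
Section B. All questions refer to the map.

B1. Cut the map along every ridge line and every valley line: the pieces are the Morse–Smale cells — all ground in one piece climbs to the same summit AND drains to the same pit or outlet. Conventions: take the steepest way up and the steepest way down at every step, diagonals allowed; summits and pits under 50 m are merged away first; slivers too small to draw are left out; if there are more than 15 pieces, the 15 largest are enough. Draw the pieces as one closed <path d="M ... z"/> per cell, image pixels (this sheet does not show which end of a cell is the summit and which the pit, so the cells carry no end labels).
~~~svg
<path d="M155 182l-9 2-11 6-9 1 7 28 35 77 0 7 6 17-2 4-10 10-9 2-7-3-6 12 4 9-4 8-25 21-5 13-20 21-4 9 0 15-4 8 2 18-14 24-2 10-6 11 2 19-6 26 2 9 13 25 158 1 5-53 5-12-3-17 8 0 14 4 16-4 10 8 5 8 8 3 16 17 14 6 10 1 4 11 15 15 7 13 112 0 3-23-5-11-3-42 20-28 2-9 0-15-12 2-23-2-15 11-19 19-14 6-13 0-17-10-8-8-17-24 0-3 22-21 1-11-20-13-14-4-7-10 12 0 21-18 25-14 4 8 13 12 12 4 12 0 18 12 10 2 3 6 9 10 9 4 14 4 14-15-2-7-9-10-20-8-17 1-2-7-14-29-6-25-4-5-14-15-19-12-19-18-3-7 3-17 12-15 0-7 6-12 2-11-9-5-9-10-13 0-32 14-9 0-5 6-5 10-18 20-17 2-15 4-13 11-14 6-9-12-24-15-6-7-12-15-6-13-10-10z"/><path d="M345 16l-238 0 5 10 2 9-8 24-10 13-10 2-8 7 12 13 17-9 21-5 15 5 10 6 6 0 8-6 9 0 60 12 10 5 6 5 4 7 6 24 5 7 6 3 15 0 41-24 22 0 3-2 2-11-1-42-5-31-4-9z"/><path d="M408 214l-2 1-6 15 0 7-12 15-3 14 1 7 21 21 19 12 14 15 4 5 6 25 14 29 2 7 22 1 15 6 9 10 0 10-14 12-4 26 3 2 6 0 16-6 11 2 5 3 13 25 4 0 30-15 9-1 1-91-4-3-5-9-29-27-45-22-29-29-7-10-18-5-9-6z"/><path d="M570 136l-28 10-18 0-11-4-25-4-29 1-10-3-24 0-15 3-2 2 6 8 1 13-1 29-6 15 0 7 14 17 16 22 14 13 7 3 23 2 37-12 33-6 2-13 20-32 8-25 0-6-4-5 0-21-2-9z"/><path d="M336 122l-13 5-35 21-15 0-9-6-38 32-4 12 0 44-4 7 22 16 9 12 14-6 13-11 15-4 17-2 18-20 5-10 5-6 9 0 38-16 7 2 14 13 3 1 2-2 5-13 1-29 0-9-3-7-8-7-32-6-21-9z"/><path d="M105 16l-89 1 1 211 33-42 34-11 23 0 13 6 12-14 0-5-10-13 0-9-2-6-29-32 0-7-13-14 8-7 10-2 10-13 8-29z"/><path d="M107 175l-23 0-34 11-8 8-11 18-15 16 0 32 19 18 19 14 17 2 10 10 24 3 42 25 12 4 13-12 2-4-6-17 0-7-35-77-7-31-10-10z"/><path d="M524 448l-28 7-2 24-2 9-20 28 3 42 5 11-2 22 113 1 1-130-10 1-30 15-4 0-13-25z"/><path d="M128 80l-21 5-16 8 0 9 29 32 2 6 0 9 10 13-2 8-10 12 9 10 17-8 9-2 27 11 10 10 6 13 20 22 4-8-2-30 3-20 7-10 34-27-8-29-10-12-10-5-60-12-9 0-8 6-6 0-10-6z"/><path d="M396 364l-25 14-21 18-10 2 0 3 5 5 14 4 20 13 0 6-5 9-18 17 2 6 10 12 5 9 8 8 17 10 13 0 14-6 19-19 15-11 33 0 4-8-2-15 4-15-21-8-9-10-3-6-10-2-18-12-12 0-12-4-13-12z"/><path d="M291 340l-19 2-20 7-31 1-9 4 4 8 0 10-2 5-18 18-3 6 1 19 9 8 30 17 28 11 17-2 15-14 15-7 0-7-6-24 0-19-8-14 2-15z"/><path d="M459 24l-24 7-19-1 5 11 0 10 24 21 4 12 6 0 13 7 17 3 30 12 19 3 30-1 28-7-1-37-28 0-29-6-13 0-15-8-32-22z"/><path d="M276 510l-16 4-14-4-8 0 3 17-5 12-1 28-3 8 1 17 131-1-6-12-15-15-4-11-10-1-14-6-16-17-8-3-5-8z"/><path d="M141 384l-2 0 0 17-9 13-8 20-12 12 12 8 30 3 9 7 33 14 12 12 12 6 10-14 14-33-39-21-10-11-1-15-15-4z"/><path d="M554 252l-35 6-30 10-19 2 39 40 45 22 13 11 24 27 1-89-10-1z"/>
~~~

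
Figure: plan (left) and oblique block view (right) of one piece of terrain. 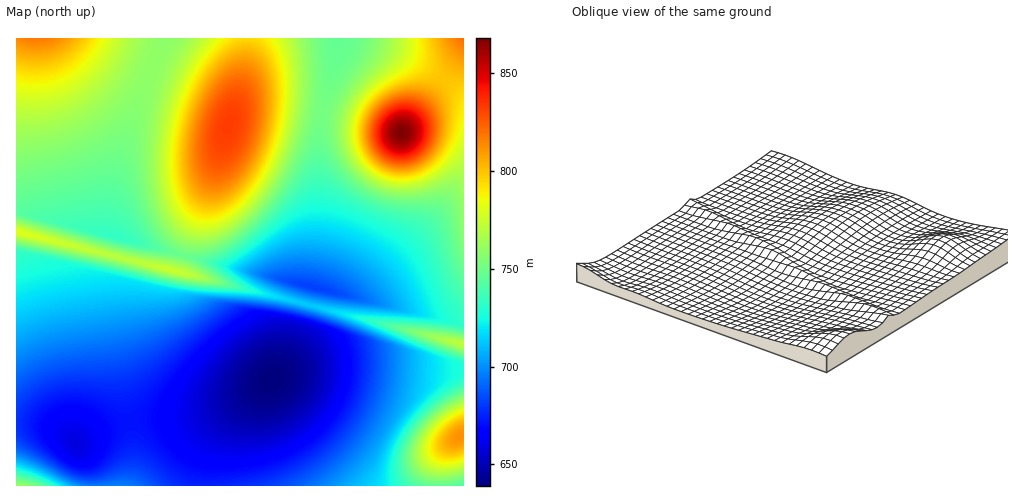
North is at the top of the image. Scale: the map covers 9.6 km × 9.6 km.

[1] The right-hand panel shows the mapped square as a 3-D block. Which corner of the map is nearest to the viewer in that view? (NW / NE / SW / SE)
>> SE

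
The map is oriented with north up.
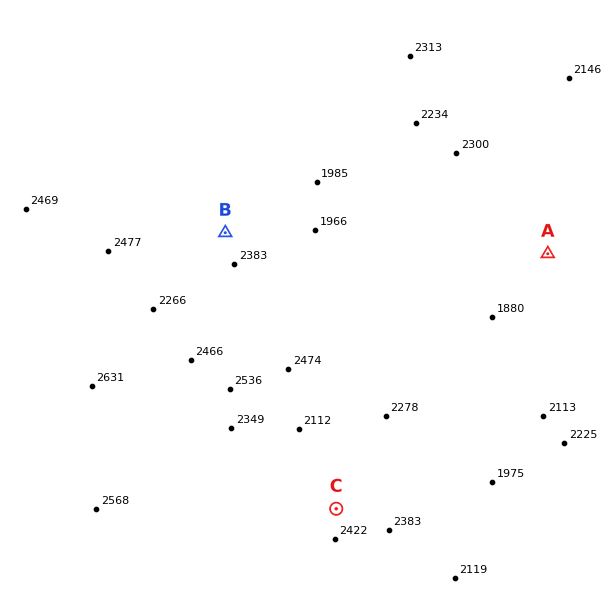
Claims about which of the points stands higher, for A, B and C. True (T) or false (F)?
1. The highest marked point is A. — F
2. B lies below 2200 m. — T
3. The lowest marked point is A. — T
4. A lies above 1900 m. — F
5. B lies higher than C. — F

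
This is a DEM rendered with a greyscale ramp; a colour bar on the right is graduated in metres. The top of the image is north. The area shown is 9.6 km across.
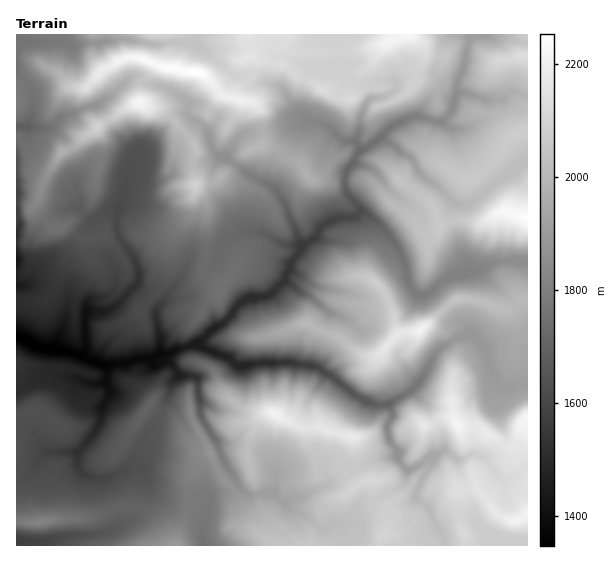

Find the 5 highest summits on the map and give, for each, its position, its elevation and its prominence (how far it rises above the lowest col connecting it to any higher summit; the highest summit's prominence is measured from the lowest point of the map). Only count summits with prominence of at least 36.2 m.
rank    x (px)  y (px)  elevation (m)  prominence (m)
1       197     72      2253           907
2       139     103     2221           181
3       457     424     2215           58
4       514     521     2211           79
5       274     413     2209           181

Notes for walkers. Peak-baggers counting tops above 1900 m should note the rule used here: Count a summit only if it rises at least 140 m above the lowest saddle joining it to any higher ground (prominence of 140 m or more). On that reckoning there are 4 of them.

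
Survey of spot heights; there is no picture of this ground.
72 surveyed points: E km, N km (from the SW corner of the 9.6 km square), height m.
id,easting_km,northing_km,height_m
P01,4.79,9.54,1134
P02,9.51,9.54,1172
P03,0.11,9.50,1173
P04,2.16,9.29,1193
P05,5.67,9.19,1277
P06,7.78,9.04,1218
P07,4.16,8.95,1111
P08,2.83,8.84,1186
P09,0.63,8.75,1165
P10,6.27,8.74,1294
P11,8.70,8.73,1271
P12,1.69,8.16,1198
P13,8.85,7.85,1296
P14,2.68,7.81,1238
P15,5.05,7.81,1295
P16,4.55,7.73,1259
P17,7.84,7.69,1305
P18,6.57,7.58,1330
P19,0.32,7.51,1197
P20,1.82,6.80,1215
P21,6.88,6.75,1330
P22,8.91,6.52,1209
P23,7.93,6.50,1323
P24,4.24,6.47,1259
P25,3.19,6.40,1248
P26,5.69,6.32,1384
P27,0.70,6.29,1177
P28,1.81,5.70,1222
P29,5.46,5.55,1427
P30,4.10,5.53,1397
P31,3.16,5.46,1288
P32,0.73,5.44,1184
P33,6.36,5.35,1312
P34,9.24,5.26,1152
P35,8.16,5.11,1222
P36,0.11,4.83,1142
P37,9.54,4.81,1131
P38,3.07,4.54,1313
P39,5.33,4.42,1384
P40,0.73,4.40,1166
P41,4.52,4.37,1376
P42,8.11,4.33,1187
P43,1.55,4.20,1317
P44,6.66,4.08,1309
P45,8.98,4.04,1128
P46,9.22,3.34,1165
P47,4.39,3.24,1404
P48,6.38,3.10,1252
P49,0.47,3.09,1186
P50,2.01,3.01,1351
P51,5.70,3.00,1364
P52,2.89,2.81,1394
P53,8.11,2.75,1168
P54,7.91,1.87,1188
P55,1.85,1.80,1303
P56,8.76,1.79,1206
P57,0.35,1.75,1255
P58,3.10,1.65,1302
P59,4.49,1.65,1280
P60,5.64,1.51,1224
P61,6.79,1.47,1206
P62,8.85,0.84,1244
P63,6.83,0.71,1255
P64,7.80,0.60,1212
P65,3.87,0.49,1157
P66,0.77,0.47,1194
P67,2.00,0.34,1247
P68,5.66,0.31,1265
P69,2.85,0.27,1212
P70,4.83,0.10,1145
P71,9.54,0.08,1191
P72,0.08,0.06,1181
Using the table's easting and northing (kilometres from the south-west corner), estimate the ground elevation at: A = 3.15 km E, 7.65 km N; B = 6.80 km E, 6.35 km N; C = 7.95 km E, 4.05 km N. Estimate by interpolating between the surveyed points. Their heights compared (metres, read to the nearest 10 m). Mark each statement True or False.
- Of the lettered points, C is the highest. False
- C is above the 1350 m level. False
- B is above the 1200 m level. True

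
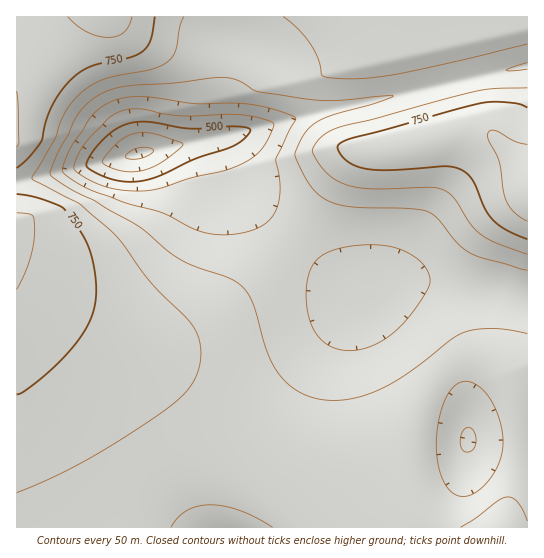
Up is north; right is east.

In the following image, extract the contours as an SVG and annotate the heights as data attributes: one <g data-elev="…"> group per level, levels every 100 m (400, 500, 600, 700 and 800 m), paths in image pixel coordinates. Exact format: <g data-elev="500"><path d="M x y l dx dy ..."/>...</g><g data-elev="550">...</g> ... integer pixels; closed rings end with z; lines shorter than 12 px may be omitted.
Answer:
<g data-elev="400"><path d="M127 158l-2-1 2-3 10-6 9-1 8 3-3 4-9 4-8 1z"/></g><g data-elev="500"><path d="M118 181l-21-8-8-4-3-4 5-11 11-13 11-10 12-6 10-3 11 0 41 6 48-2 11 1 4 3-5 8-11 8-39 13-37 17-20 5z"/></g><g data-elev="600"><path d="M465 452l-4-6-1-8 3-8 6-3 3 2 3 4 1 10-5 8z"/><path d="M342 350l-12-4-9-7-7-9-5-12-3-16 1-17 3-14 6-10 8-7 13-5 15-3 18-1 15 1 13 3 12 5 9 6 9 11 2 7 0 5-7 15-16 21-15 15-17 10-17 6z"/><path d="M213 234l-19-5-33-17-34-9-34-12-15-8-14-9-2-5 7-18 20-31 6-8 10-7 10-5 12-3 15 0 52 7 39-1 18 1 24 6 20 8 0 3-19 38 3 19 1 13-2 14-5 11-10 9-13 6-19 3z"/></g><g data-elev="700"><path d="M527 521l-9-18-5-5-6-1-9 4-23 17-14 9"/><path d="M17 493l30-13 31-15 66-40 37-28 10-12 7-12 3-14-1-14-3-12-8-12-38-38-29-40-12-13-31-27-45-22-2-3 23-40 9-24 12-16 12-11 14-7 13-4 36-7 16-7 8-11 5-24 4-10"/><path d="M527 88l-32 0-17 3-136 35-12 5-8 5-7 9-3 6 7 12 8 11 10 7 12 4 25 4 57-2 14 3 9 8 16 25 10 11 15 9 32 11"/><path d="M283 17l13 10 11 12 10 18 5 18 8 3 29 1 34-4 65-14 69-17"/></g><g data-elev="800"><path d="M17 289l13-30 3-14 2-15-3-15-15-2"/><path d="M17 147l2-5-2-51"/><path d="M527 144l-13-3-19-10-5 0-2 3 1 7 10 21 4 29 4 11 8 11 12 8"/><path d="M68 17l10 9 9 6 11 4 11 1 9-1 7-4 4-6 3-9"/></g>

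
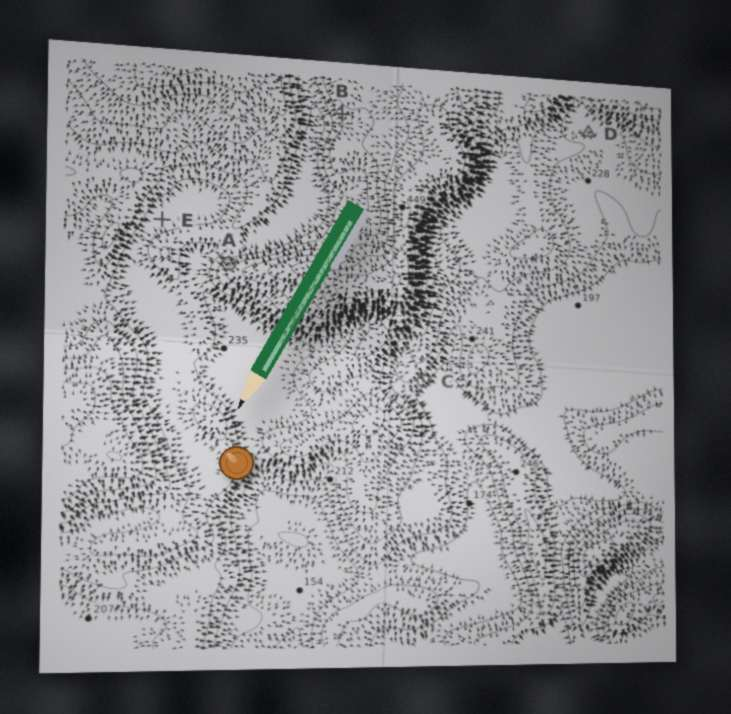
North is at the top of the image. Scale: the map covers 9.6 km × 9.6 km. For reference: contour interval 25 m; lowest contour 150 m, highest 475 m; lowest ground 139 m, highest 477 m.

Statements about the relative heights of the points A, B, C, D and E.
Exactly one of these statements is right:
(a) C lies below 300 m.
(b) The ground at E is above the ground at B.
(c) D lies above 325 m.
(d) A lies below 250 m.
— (a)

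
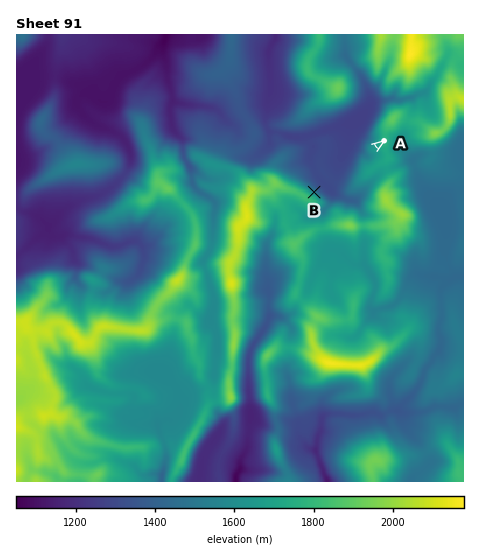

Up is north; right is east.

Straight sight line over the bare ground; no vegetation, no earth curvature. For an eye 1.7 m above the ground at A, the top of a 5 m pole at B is visible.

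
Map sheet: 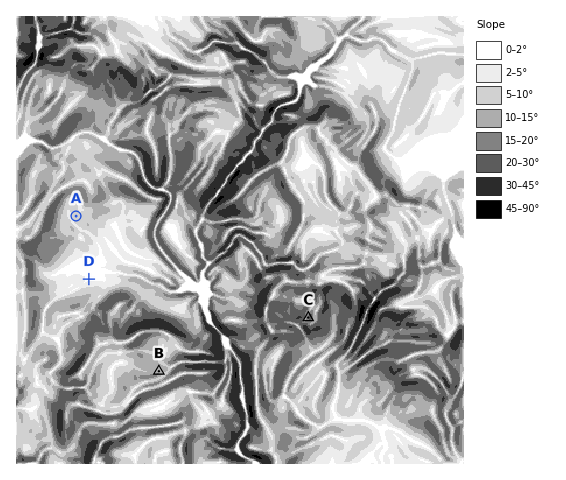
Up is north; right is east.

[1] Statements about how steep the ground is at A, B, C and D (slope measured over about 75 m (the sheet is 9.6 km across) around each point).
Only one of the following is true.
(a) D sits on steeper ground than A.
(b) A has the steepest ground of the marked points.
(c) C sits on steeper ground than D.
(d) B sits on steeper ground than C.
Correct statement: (c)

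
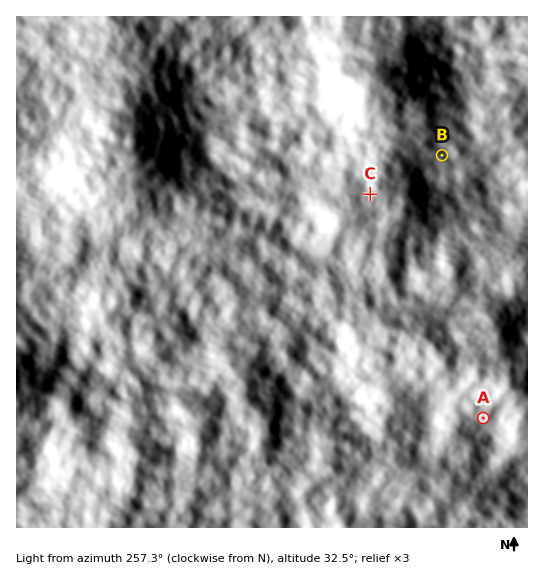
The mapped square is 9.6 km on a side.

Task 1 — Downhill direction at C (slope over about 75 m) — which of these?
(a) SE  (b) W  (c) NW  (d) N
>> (c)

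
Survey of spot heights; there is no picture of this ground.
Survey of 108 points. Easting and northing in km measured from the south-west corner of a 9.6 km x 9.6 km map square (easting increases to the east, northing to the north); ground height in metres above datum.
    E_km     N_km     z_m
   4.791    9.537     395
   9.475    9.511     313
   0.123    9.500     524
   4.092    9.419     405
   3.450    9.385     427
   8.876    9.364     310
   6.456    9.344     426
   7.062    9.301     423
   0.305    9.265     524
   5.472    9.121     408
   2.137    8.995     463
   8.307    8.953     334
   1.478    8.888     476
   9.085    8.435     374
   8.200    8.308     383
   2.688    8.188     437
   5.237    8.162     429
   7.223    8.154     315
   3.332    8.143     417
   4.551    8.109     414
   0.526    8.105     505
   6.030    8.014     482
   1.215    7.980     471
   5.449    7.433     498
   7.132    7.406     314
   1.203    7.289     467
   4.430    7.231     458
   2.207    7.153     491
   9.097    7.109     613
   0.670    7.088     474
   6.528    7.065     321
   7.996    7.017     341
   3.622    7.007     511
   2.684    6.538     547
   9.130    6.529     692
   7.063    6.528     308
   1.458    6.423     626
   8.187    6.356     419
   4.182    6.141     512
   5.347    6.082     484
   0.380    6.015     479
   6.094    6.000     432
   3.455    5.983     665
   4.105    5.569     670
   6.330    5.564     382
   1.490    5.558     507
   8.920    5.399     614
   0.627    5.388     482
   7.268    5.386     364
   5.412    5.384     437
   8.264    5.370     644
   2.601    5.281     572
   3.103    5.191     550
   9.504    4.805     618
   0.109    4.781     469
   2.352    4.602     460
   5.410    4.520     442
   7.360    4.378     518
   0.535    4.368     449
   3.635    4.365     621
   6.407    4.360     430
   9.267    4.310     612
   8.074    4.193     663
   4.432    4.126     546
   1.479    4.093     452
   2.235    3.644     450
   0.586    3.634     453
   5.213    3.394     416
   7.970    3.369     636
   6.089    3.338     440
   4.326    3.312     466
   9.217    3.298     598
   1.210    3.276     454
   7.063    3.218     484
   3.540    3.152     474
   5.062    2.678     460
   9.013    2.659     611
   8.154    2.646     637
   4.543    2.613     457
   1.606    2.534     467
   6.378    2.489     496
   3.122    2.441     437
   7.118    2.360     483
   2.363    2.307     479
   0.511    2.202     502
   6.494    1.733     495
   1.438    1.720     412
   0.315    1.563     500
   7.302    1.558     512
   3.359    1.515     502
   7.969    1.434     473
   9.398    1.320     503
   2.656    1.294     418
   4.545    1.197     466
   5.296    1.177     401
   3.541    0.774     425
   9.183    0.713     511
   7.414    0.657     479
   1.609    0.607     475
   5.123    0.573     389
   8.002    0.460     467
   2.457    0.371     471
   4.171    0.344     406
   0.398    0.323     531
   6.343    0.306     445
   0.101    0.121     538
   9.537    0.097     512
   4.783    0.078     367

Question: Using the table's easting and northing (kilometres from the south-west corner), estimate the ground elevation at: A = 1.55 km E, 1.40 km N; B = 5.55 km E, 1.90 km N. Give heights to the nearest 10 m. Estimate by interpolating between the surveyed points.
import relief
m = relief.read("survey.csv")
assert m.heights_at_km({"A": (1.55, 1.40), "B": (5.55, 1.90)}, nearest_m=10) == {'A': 410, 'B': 480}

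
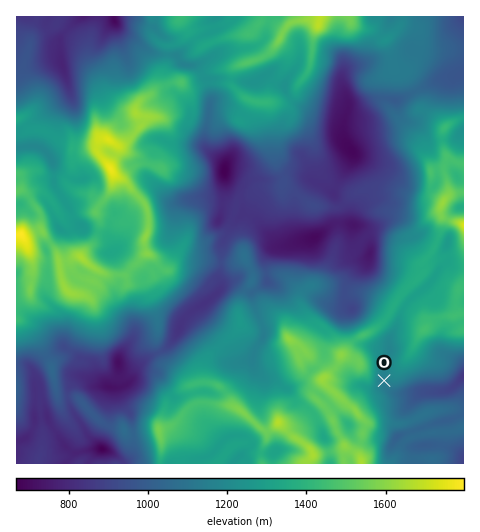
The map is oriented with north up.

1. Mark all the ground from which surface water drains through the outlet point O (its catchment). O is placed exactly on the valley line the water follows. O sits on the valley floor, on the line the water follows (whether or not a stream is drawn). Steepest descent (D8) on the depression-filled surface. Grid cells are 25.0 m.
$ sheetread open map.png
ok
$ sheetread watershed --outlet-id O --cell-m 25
3.192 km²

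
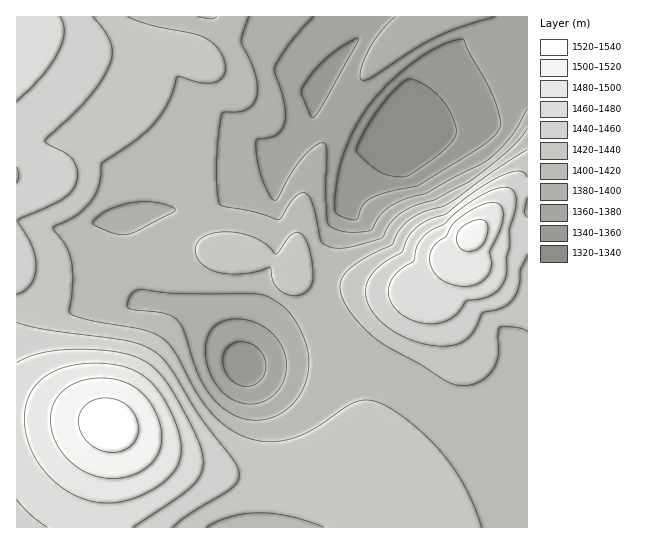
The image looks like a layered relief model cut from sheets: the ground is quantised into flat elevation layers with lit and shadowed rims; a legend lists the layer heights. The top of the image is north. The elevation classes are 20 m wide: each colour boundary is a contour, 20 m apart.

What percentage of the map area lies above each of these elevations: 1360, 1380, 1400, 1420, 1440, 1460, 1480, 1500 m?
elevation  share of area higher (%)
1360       93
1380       83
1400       73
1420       48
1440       26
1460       16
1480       8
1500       4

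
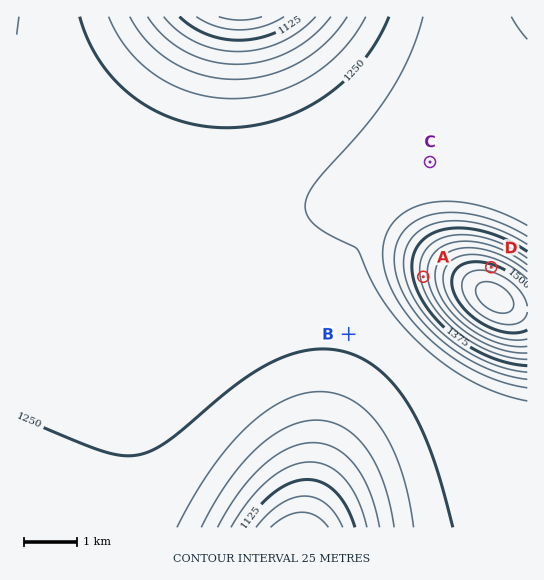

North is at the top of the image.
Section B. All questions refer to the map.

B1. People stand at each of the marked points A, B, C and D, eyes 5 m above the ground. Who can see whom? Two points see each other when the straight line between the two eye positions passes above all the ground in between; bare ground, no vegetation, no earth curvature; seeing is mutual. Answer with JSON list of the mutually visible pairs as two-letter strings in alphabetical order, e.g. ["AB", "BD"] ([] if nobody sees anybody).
["AB", "CD"]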